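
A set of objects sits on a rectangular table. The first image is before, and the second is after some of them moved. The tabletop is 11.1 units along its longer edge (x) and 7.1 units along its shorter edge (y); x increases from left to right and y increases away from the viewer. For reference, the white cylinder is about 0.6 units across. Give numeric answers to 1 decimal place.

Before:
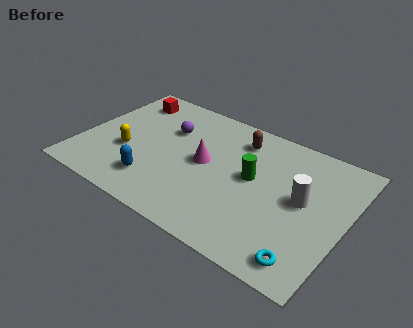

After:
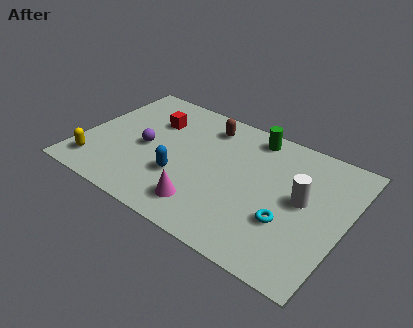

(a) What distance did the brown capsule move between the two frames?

1.4

The brown capsule was near (6.3, 5.7) before and (4.9, 5.8) after, so it travelled √(1.4² + 0.1²) ≈ 1.4 units.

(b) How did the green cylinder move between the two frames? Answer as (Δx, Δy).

(-0.4, 2.3)

The green cylinder was at about (7.2, 3.9) and moved to about (6.8, 6.2).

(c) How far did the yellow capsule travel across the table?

1.8

The yellow capsule moved from about (2.0, 2.7) to (0.9, 1.3), a distance of √(1.1² + 1.4²) ≈ 1.8.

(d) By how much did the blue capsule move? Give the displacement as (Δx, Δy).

(1.0, 0.8)

The blue capsule was at about (3.4, 1.6) and moved to about (4.4, 2.4).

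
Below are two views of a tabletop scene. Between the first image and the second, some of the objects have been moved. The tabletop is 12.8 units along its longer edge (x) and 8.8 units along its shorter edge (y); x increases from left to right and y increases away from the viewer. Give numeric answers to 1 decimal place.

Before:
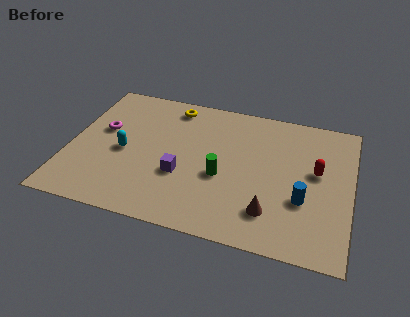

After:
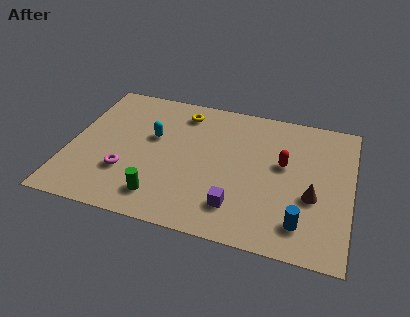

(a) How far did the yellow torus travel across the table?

0.6

The yellow torus was near (4.4, 7.6) before and (4.9, 7.3) after, so it travelled √(0.5² + 0.3²) ≈ 0.6 units.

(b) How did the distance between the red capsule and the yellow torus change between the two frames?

-2.0

The distance was about 7.3 in the first image and 5.3 in the second, so they moved 2.0 units closer together.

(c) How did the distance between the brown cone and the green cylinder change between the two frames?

+4.1

The distance was about 2.8 in the first image and 6.9 in the second, so they moved 4.1 units further apart.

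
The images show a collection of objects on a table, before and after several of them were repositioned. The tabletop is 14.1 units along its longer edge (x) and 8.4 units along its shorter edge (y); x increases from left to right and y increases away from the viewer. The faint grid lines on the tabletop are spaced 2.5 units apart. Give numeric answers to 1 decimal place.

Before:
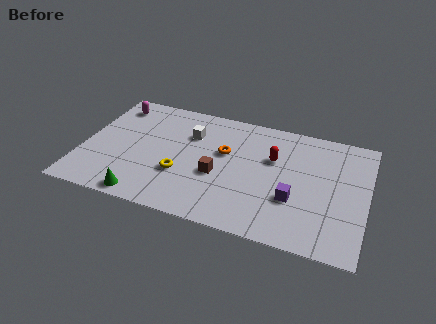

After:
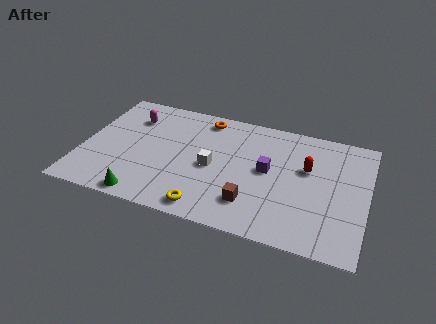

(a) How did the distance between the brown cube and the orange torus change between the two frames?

+4.3

Before: roughly 1.7 units apart; after: 6.0. That's 4.3 units further apart.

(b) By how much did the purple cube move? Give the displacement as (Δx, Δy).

(-1.4, 1.6)

From the two frames, the purple cube sits at roughly (10.6, 2.9) before and (9.2, 4.5) after.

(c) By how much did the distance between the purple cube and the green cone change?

-0.6

The distance was about 7.5 in the first image and 6.9 in the second, so they moved 0.6 units closer together.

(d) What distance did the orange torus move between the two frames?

2.5

The orange torus moved from about (7.0, 5.1) to (5.8, 7.3), a distance of √(1.2² + 2.2²) ≈ 2.5.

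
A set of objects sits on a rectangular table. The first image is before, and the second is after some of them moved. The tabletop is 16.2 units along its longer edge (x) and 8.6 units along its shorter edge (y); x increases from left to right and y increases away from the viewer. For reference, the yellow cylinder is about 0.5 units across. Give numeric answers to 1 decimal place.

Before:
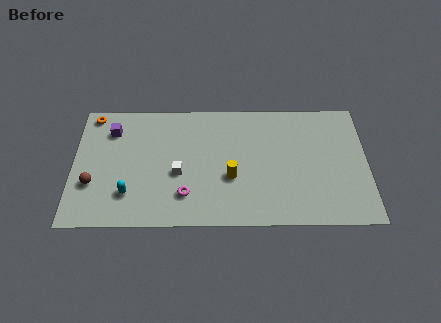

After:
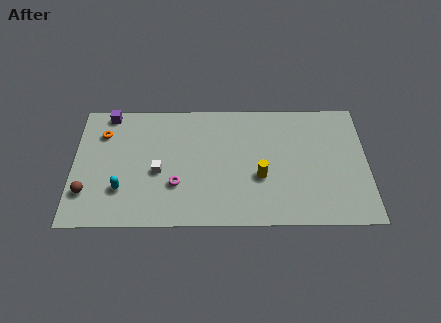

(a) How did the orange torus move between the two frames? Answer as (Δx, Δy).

(0.6, -1.3)

From the two frames, the orange torus sits at roughly (1.0, 7.7) before and (1.6, 6.4) after.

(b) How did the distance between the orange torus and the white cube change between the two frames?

-2.2

They were about 6.3 units apart before and 4.1 after — 2.2 units closer together.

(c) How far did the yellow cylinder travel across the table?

1.6

The yellow cylinder was near (8.7, 3.3) before and (10.3, 3.3) after, so it travelled √(1.6² + 0.0²) ≈ 1.6 units.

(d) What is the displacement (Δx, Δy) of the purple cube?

(-0.2, 1.2)

The purple cube was at about (2.1, 6.6) and moved to about (1.9, 7.8).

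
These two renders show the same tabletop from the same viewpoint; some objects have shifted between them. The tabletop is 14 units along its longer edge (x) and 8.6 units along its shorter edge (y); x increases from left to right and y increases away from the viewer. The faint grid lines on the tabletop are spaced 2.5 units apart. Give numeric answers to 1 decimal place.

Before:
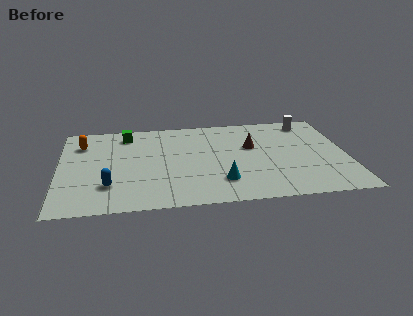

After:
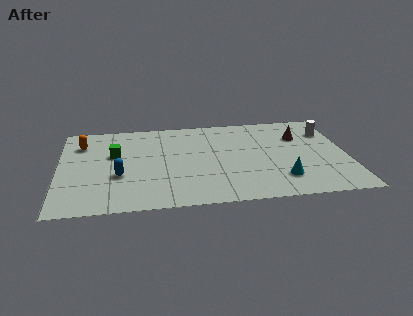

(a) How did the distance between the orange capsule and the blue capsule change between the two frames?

-0.6

Before: roughly 4.4 units apart; after: 3.8. That's 0.6 units closer together.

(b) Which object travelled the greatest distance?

the cyan cone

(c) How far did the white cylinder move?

1.4

The white cylinder was near (12.3, 7.4) before and (13.2, 6.3) after, so it travelled √(0.9² + 1.1²) ≈ 1.4 units.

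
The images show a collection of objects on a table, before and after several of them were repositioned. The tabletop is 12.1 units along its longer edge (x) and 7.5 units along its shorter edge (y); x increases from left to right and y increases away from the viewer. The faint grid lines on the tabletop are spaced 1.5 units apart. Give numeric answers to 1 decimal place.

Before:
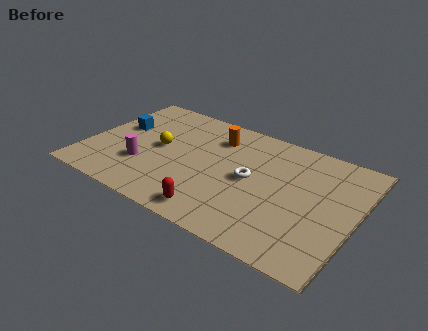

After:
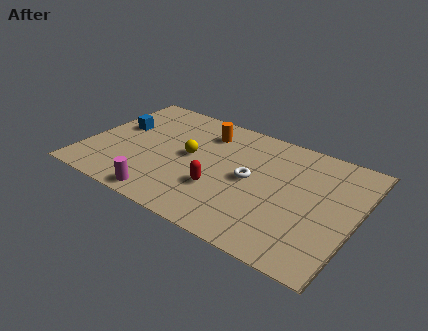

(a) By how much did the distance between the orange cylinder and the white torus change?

+0.4

Before: roughly 2.8 units apart; after: 3.2. That's 0.4 units further apart.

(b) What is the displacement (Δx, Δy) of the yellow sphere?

(1.4, 0.1)

The yellow sphere was at about (3.2, 3.9) and moved to about (4.6, 4.0).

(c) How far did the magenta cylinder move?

2.1

The magenta cylinder moved from about (2.7, 2.4) to (4.0, 0.8), a distance of √(1.3² + 1.6²) ≈ 2.1.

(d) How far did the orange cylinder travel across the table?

0.5

The orange cylinder was near (5.5, 5.8) before and (5.0, 5.9) after, so it travelled √(0.5² + 0.1²) ≈ 0.5 units.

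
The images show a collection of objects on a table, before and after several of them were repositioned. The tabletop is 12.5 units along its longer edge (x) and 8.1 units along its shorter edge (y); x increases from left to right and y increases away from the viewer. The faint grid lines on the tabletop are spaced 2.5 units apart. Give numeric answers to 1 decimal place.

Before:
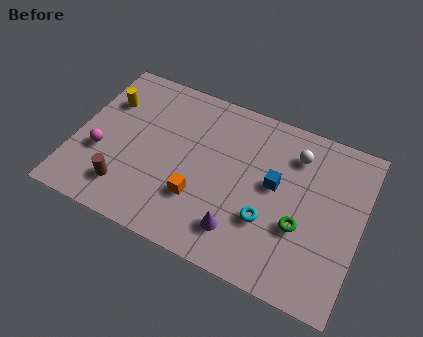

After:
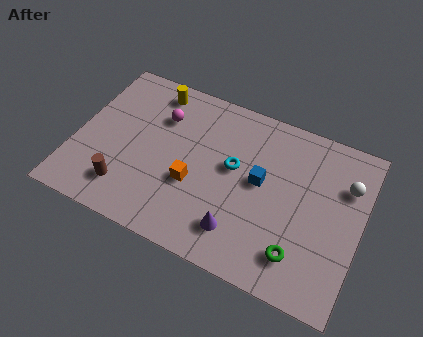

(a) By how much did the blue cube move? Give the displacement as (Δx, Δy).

(-0.6, -0.1)

From the two frames, the blue cube sits at roughly (8.7, 4.5) before and (8.1, 4.4) after.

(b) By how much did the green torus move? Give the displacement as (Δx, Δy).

(0.1, -1.3)

The green torus was at about (10.0, 3.0) and moved to about (10.1, 1.7).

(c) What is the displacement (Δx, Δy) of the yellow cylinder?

(1.9, 1.3)

The yellow cylinder started near (1.1, 5.7) and ended near (3.0, 7.0).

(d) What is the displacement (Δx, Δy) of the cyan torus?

(-1.7, 1.9)

The cyan torus was at about (8.6, 2.7) and moved to about (6.9, 4.6).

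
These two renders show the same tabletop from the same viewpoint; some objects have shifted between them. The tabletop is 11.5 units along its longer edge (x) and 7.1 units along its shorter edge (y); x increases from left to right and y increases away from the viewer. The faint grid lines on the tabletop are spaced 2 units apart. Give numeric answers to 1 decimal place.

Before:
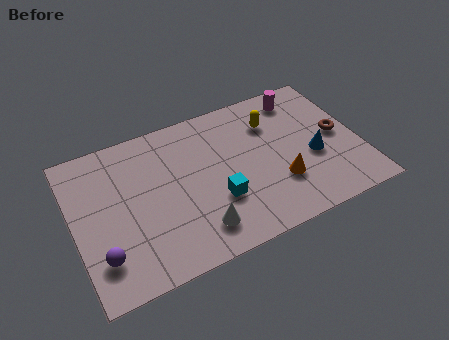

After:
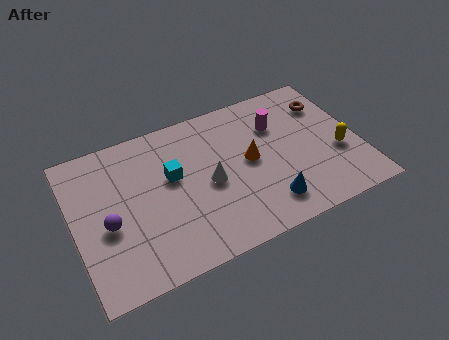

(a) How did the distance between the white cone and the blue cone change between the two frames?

-2.3

They were about 5.1 units apart before and 2.8 after — 2.3 units closer together.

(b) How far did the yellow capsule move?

3.5

From (8.2, 5.2) to (10.6, 2.7), the yellow capsule covered √(2.4² + 2.5²) ≈ 3.5 units.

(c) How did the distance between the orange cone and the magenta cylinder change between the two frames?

-2.2

The distance was about 4.0 in the first image and 1.8 in the second, so they moved 2.2 units closer together.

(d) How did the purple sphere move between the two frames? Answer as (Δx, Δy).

(0.4, 1.3)

The purple sphere was at about (0.9, 1.7) and moved to about (1.3, 3.0).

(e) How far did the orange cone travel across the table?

1.8

From (8.1, 2.2) to (7.1, 3.7), the orange cone covered √(1.0² + 1.5²) ≈ 1.8 units.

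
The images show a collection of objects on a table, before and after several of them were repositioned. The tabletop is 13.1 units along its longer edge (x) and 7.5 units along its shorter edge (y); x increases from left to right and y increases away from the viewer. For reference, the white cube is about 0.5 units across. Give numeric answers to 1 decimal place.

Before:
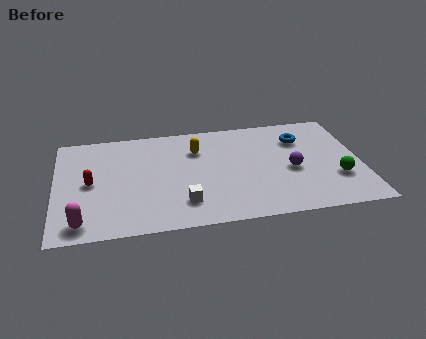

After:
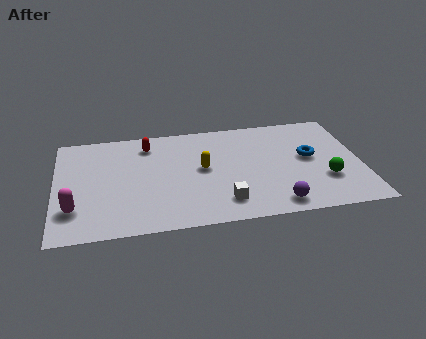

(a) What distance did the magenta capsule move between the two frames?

1.0

The magenta capsule moved from about (1.1, 1.0) to (0.8, 2.0), a distance of √(0.3² + 1.0²) ≈ 1.0.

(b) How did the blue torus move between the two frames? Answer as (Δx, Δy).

(0.3, -1.4)

From the two frames, the blue torus sits at roughly (10.6, 5.5) before and (10.9, 4.1) after.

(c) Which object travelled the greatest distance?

the red capsule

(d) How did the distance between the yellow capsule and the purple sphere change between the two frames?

-0.3

Before: roughly 4.5 units apart; after: 4.2. That's 0.3 units closer together.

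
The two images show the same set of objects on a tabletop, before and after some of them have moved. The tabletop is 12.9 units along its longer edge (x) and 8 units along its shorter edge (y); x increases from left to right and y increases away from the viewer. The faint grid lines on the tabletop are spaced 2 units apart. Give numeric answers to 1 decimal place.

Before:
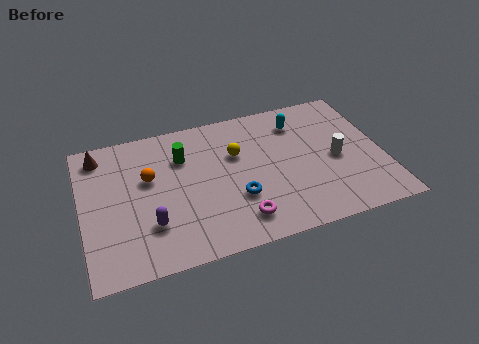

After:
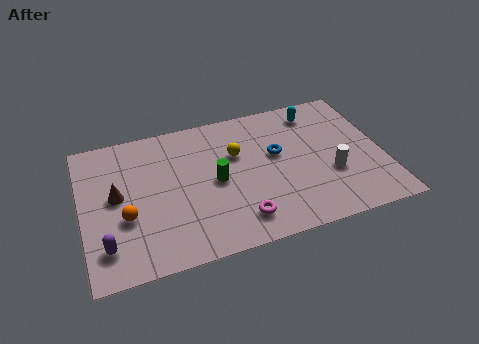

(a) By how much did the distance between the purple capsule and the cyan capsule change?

+2.8

Before: roughly 7.8 units apart; after: 10.6. That's 2.8 units further apart.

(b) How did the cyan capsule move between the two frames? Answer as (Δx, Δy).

(0.8, 0.4)

The cyan capsule was at about (9.5, 6.3) and moved to about (10.3, 6.7).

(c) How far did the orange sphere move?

2.2

The orange sphere was near (2.9, 4.9) before and (1.8, 3.0) after, so it travelled √(1.1² + 1.9²) ≈ 2.2 units.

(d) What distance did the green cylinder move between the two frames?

2.2

The green cylinder moved from about (4.4, 5.7) to (5.7, 3.9), a distance of √(1.3² + 1.8²) ≈ 2.2.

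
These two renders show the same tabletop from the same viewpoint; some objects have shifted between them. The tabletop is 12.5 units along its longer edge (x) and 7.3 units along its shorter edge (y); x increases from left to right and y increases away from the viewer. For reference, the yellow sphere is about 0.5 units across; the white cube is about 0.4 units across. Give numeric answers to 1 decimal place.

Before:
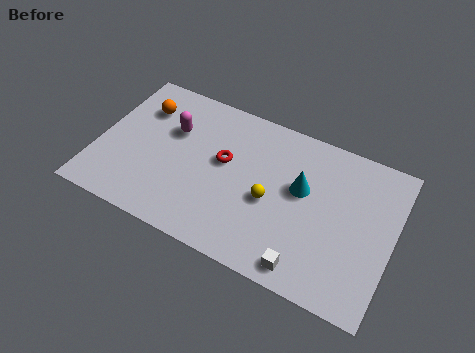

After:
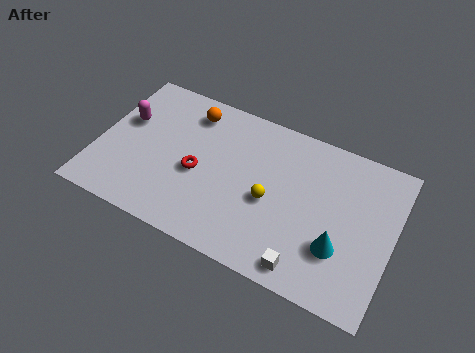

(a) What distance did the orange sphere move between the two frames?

2.1

From (1.6, 5.4) to (3.6, 6.0), the orange sphere covered √(2.0² + 0.6²) ≈ 2.1 units.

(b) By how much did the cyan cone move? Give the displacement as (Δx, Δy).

(1.8, -2.0)

From the two frames, the cyan cone sits at roughly (8.6, 4.3) before and (10.4, 2.3) after.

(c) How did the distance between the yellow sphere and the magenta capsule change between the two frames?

+1.8

Before: roughly 4.7 units apart; after: 6.5. That's 1.8 units further apart.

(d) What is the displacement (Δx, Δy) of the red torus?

(-1.0, -1.0)

The red torus was at about (5.3, 4.2) and moved to about (4.3, 3.2).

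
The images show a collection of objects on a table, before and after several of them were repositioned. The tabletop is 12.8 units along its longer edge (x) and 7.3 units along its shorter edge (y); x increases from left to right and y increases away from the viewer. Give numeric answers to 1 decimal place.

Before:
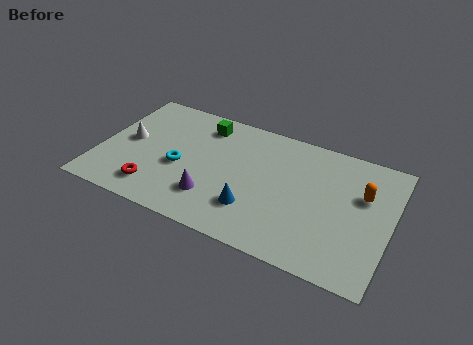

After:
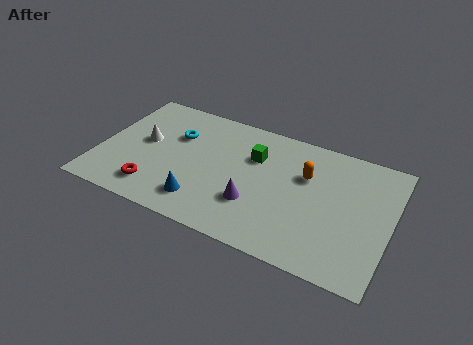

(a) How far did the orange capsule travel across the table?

2.5

The orange capsule moved from about (11.5, 4.7) to (9.0, 4.8), a distance of √(2.5² + 0.1²) ≈ 2.5.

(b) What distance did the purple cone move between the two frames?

1.8

From (5.2, 1.9) to (7.0, 2.3), the purple cone covered √(1.8² + 0.4²) ≈ 1.8 units.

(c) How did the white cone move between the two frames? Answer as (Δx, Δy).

(0.7, 0.2)

The white cone was at about (1.2, 3.8) and moved to about (1.9, 4.0).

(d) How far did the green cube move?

2.6

The green cube was near (4.3, 6.0) before and (6.7, 5.0) after, so it travelled √(2.4² + 1.0²) ≈ 2.6 units.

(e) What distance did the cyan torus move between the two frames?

1.8

The cyan torus moved from about (3.6, 3.1) to (3.2, 4.9), a distance of √(0.4² + 1.8²) ≈ 1.8.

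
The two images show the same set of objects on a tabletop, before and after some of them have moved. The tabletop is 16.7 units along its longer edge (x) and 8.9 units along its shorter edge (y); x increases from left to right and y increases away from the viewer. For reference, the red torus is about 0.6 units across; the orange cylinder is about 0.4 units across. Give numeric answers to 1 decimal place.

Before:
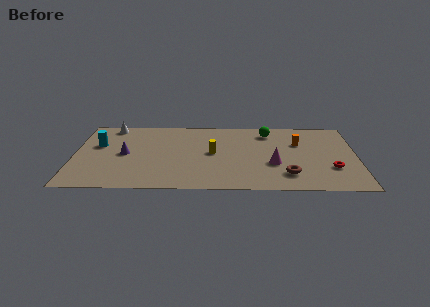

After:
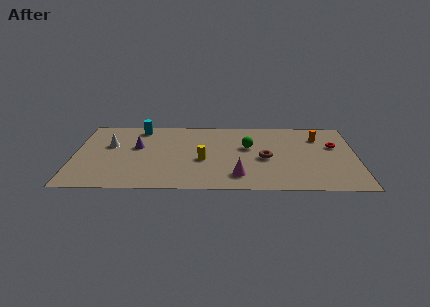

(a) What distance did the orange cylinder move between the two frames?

1.4

The orange cylinder moved from about (13.3, 5.9) to (14.5, 6.7), a distance of √(1.2² + 0.8²) ≈ 1.4.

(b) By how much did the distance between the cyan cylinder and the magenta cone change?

-2.3

Before: roughly 10.6 units apart; after: 8.3. That's 2.3 units closer together.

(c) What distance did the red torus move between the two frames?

2.8

From (15.2, 2.8) to (15.4, 5.6), the red torus covered √(0.2² + 2.8²) ≈ 2.8 units.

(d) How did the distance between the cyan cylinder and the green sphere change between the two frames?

-3.4

They were about 10.3 units apart before and 6.9 after — 3.4 units closer together.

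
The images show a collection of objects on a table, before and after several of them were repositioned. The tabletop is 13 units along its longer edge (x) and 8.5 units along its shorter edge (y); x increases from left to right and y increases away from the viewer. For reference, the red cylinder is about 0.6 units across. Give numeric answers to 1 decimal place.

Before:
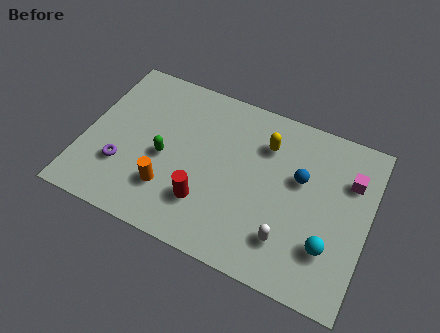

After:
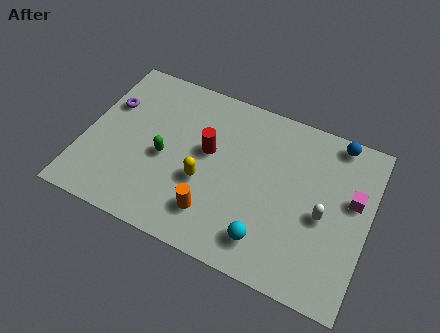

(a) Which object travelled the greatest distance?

the yellow capsule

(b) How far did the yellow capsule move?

3.9

The yellow capsule was near (8.1, 6.3) before and (5.6, 3.3) after, so it travelled √(2.5² + 3.0²) ≈ 3.9 units.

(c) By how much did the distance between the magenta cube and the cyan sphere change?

+1.3

Before: roughly 3.6 units apart; after: 4.9. That's 1.3 units further apart.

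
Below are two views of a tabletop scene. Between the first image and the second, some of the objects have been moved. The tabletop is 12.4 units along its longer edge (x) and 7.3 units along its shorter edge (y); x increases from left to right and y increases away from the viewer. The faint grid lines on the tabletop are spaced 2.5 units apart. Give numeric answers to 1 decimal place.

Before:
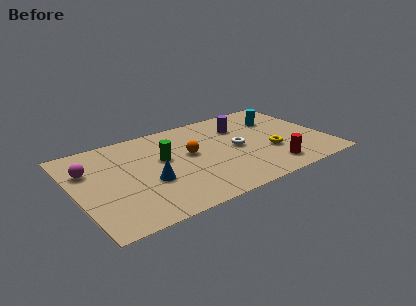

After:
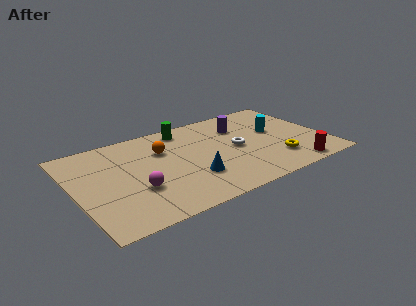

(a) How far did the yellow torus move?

0.8

The yellow torus moved from about (9.5, 2.6) to (9.7, 1.8), a distance of √(0.2² + 0.8²) ≈ 0.8.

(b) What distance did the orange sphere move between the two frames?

1.5

The orange sphere moved from about (5.7, 4.1) to (4.5, 5.0), a distance of √(1.2² + 0.9²) ≈ 1.5.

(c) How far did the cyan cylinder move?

1.0

The cyan cylinder moved from about (10.4, 5.2) to (10.1, 4.2), a distance of √(0.3² + 1.0²) ≈ 1.0.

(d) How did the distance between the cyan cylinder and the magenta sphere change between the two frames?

-2.1

Before: roughly 9.6 units apart; after: 7.5. That's 2.1 units closer together.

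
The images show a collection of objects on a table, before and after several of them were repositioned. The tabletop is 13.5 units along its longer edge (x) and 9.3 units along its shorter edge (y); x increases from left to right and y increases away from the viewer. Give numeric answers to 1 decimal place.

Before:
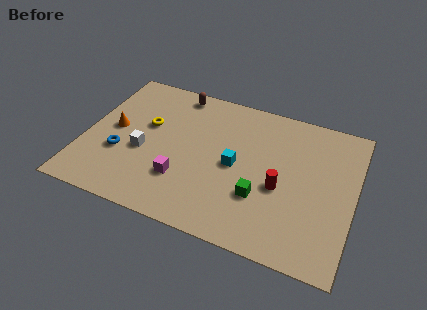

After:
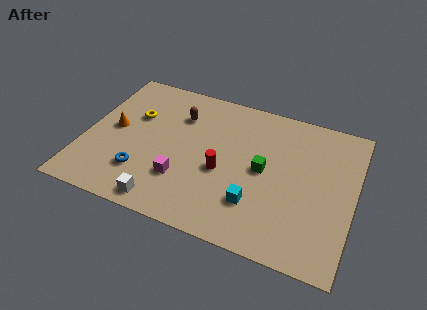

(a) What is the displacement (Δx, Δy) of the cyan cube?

(1.2, -2.0)

The cyan cube started near (7.6, 4.5) and ended near (8.8, 2.5).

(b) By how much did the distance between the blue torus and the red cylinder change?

-3.8

They were about 8.0 units apart before and 4.2 after — 3.8 units closer together.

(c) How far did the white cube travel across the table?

3.1

The white cube moved from about (3.0, 3.8) to (4.4, 1.0), a distance of √(1.4² + 2.8²) ≈ 3.1.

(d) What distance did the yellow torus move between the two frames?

0.8

The yellow torus was near (3.0, 5.6) before and (2.3, 6.0) after, so it travelled √(0.7² + 0.4²) ≈ 0.8 units.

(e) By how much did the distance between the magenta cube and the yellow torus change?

+0.7

The distance was about 3.6 in the first image and 4.3 in the second, so they moved 0.7 units further apart.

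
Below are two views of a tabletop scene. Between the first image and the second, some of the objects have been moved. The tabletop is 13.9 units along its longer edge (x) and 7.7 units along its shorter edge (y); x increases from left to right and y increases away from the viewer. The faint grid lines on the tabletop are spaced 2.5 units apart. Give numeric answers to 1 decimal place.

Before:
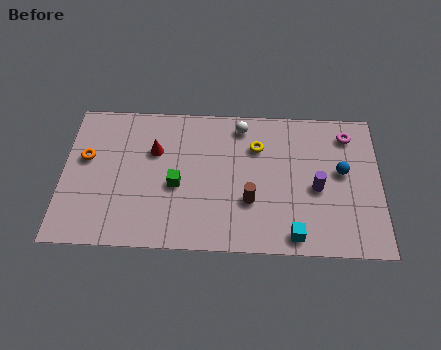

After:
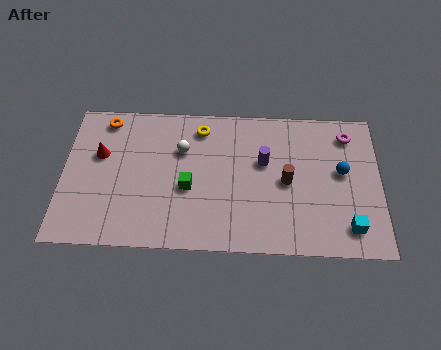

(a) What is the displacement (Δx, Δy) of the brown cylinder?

(1.6, 1.1)

The brown cylinder was at about (8.2, 2.6) and moved to about (9.8, 3.7).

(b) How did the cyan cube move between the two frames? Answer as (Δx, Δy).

(2.4, 0.5)

From the two frames, the cyan cube sits at roughly (10.1, 0.9) before and (12.5, 1.4) after.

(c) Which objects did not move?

the blue sphere and the magenta torus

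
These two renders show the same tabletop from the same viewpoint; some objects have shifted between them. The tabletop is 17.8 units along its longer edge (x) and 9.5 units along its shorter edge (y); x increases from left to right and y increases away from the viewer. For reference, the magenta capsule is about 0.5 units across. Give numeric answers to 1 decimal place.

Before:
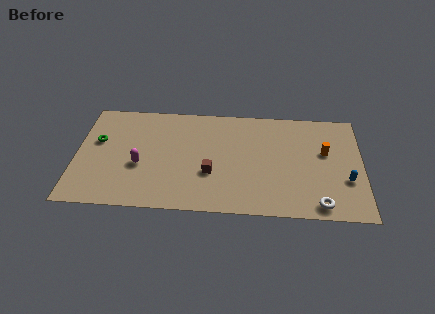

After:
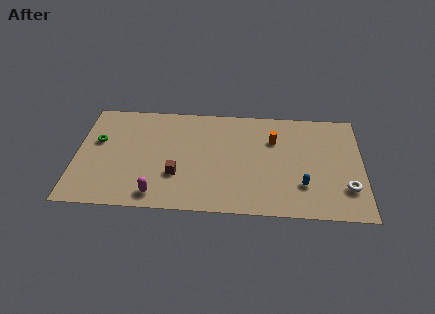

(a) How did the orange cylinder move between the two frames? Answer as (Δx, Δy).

(-3.2, 0.9)

The orange cylinder was at about (15.5, 5.7) and moved to about (12.3, 6.6).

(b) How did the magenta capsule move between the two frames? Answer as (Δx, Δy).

(1.1, -2.5)

The magenta capsule started near (4.0, 3.8) and ended near (5.1, 1.3).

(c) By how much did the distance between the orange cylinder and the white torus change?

+1.4

The distance was about 4.6 in the first image and 6.0 in the second, so they moved 1.4 units further apart.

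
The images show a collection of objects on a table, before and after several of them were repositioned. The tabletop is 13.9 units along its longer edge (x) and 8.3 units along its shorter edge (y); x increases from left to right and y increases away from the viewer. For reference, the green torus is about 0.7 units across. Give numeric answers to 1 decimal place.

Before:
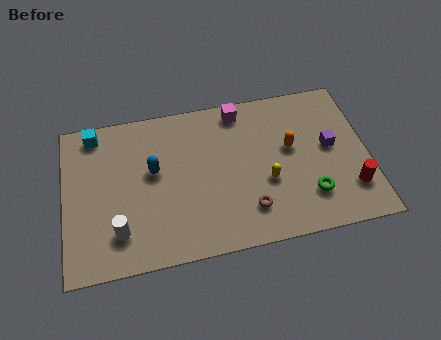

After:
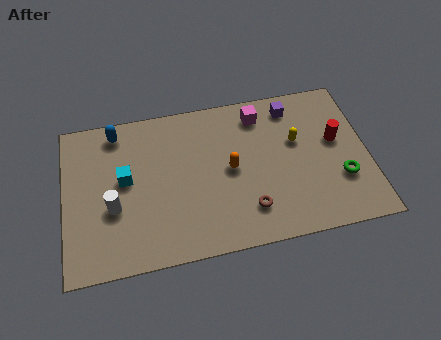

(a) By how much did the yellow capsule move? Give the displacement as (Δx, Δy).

(1.5, 1.9)

The yellow capsule was at about (9.2, 3.2) and moved to about (10.7, 5.1).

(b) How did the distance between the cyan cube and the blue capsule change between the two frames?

-1.0

They were about 3.6 units apart before and 2.6 after — 1.0 units closer together.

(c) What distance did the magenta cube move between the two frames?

1.0

From (8.2, 7.3) to (9.1, 6.9), the magenta cube covered √(0.9² + 0.4²) ≈ 1.0 units.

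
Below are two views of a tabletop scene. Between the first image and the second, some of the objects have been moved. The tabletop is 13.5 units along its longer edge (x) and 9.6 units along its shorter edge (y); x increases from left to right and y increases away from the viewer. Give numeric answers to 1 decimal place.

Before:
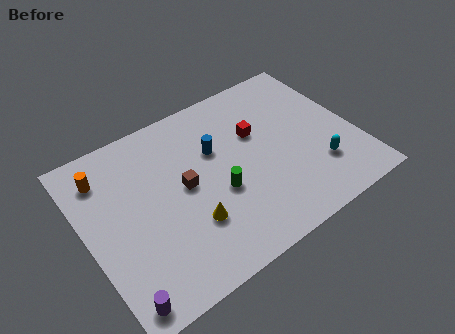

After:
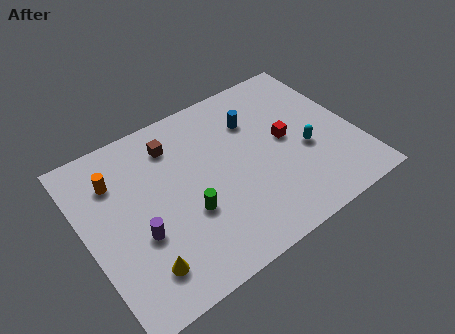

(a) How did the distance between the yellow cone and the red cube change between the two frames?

+3.4

Before: roughly 5.1 units apart; after: 8.5. That's 3.4 units further apart.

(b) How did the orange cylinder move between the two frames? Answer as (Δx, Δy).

(0.5, -0.5)

From the two frames, the orange cylinder sits at roughly (1.3, 7.6) before and (1.8, 7.1) after.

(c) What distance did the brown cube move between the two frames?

2.6

From (4.9, 5.0) to (4.8, 7.6), the brown cube covered √(0.1² + 2.6²) ≈ 2.6 units.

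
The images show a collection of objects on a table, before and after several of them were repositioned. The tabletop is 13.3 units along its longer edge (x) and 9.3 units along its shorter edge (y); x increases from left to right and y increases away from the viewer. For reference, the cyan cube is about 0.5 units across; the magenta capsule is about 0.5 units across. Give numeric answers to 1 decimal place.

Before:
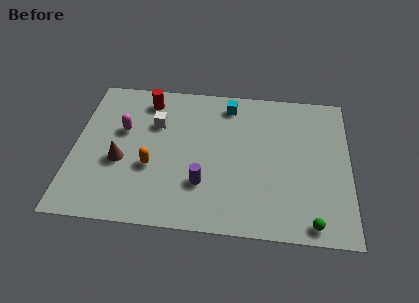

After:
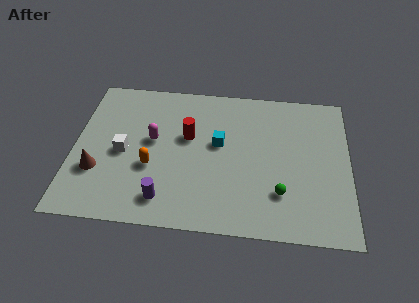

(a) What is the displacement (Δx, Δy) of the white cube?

(-1.5, -2.0)

From the two frames, the white cube sits at roughly (3.9, 6.3) before and (2.4, 4.3) after.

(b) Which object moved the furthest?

the red cylinder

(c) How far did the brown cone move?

1.3

From (2.3, 3.7) to (1.2, 3.0), the brown cone covered √(1.1² + 0.7²) ≈ 1.3 units.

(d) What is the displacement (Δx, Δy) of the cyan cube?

(-0.4, -2.6)

From the two frames, the cyan cube sits at roughly (7.4, 7.9) before and (7.0, 5.3) after.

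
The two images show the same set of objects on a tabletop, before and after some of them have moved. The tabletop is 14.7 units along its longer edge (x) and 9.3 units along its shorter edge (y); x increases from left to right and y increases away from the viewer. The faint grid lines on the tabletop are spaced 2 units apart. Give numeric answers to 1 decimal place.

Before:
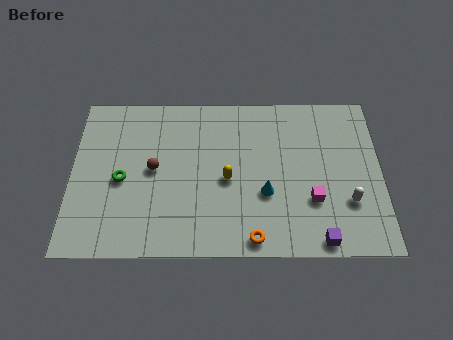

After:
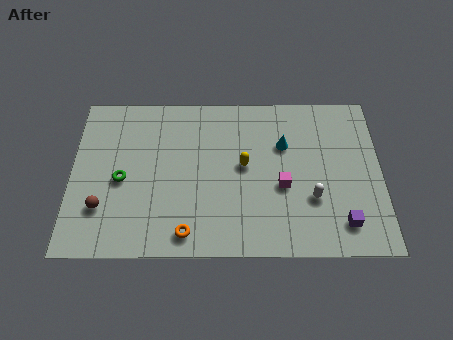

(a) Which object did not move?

the green torus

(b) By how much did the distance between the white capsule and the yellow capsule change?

-2.1

They were about 5.8 units apart before and 3.7 after — 2.1 units closer together.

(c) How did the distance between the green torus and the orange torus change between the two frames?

-2.7

Before: roughly 7.0 units apart; after: 4.3. That's 2.7 units closer together.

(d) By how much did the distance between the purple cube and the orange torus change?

+4.2

The distance was about 3.1 in the first image and 7.3 in the second, so they moved 4.2 units further apart.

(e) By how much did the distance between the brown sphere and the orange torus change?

-1.9

The distance was about 6.1 in the first image and 4.2 in the second, so they moved 1.9 units closer together.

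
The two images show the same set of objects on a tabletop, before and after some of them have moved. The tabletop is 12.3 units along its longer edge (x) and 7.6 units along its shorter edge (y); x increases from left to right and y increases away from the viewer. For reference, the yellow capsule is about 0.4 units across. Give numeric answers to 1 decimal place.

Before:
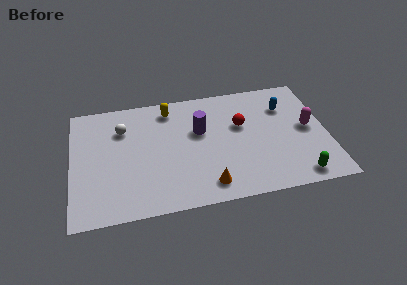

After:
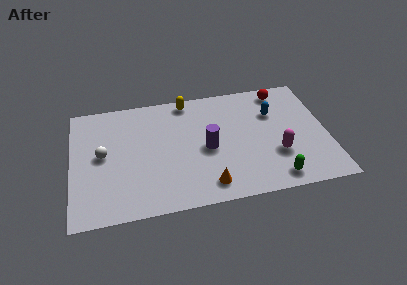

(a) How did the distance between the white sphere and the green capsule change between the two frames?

-0.8

Before: roughly 9.4 units apart; after: 8.6. That's 0.8 units closer together.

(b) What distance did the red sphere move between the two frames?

2.8

From (8.2, 4.7) to (10.3, 6.6), the red sphere covered √(2.1² + 1.9²) ≈ 2.8 units.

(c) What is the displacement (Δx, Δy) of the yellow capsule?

(0.9, 0.4)

From the two frames, the yellow capsule sits at roughly (4.8, 6.4) before and (5.7, 6.8) after.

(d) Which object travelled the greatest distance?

the red sphere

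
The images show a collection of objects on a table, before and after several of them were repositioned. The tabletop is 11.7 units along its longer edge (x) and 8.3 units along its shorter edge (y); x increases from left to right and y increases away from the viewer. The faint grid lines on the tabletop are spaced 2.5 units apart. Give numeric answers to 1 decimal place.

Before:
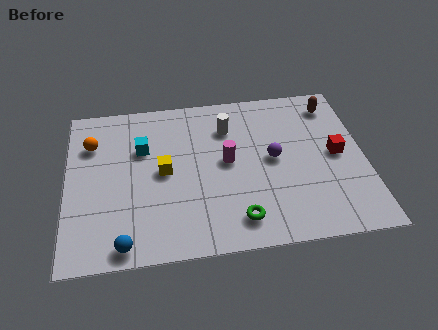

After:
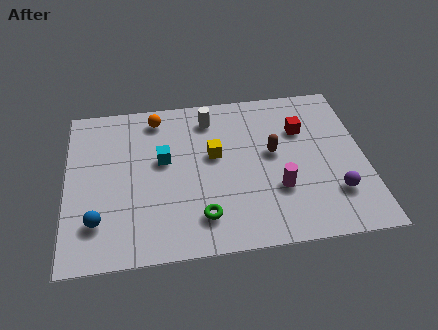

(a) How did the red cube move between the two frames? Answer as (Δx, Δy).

(-1.3, 1.5)

The red cube was at about (10.6, 4.2) and moved to about (9.3, 5.7).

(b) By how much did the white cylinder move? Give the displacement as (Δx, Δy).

(-0.7, 0.6)

The white cylinder was at about (6.4, 6.2) and moved to about (5.7, 6.8).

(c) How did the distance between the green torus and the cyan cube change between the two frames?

-2.1

They were about 5.5 units apart before and 3.4 after — 2.1 units closer together.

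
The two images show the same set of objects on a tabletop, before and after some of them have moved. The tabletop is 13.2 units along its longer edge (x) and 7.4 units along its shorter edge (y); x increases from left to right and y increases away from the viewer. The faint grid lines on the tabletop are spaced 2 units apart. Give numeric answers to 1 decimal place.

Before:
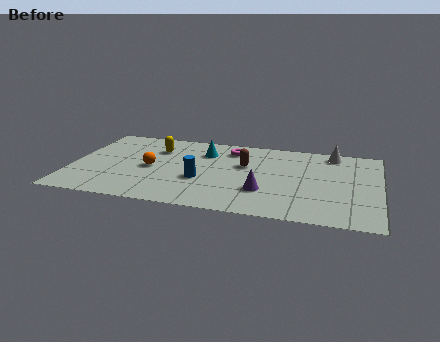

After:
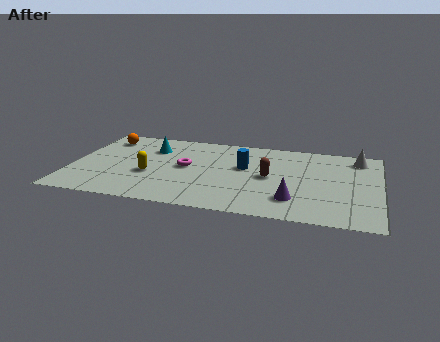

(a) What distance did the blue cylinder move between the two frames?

2.4

From (5.6, 2.8) to (7.4, 4.4), the blue cylinder covered √(1.8² + 1.6²) ≈ 2.4 units.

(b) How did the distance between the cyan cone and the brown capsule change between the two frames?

+3.5

They were about 2.0 units apart before and 5.5 after — 3.5 units further apart.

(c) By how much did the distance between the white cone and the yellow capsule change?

+1.7

Before: roughly 7.7 units apart; after: 9.4. That's 1.7 units further apart.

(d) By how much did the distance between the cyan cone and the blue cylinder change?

+1.5

The distance was about 2.7 in the first image and 4.2 in the second, so they moved 1.5 units further apart.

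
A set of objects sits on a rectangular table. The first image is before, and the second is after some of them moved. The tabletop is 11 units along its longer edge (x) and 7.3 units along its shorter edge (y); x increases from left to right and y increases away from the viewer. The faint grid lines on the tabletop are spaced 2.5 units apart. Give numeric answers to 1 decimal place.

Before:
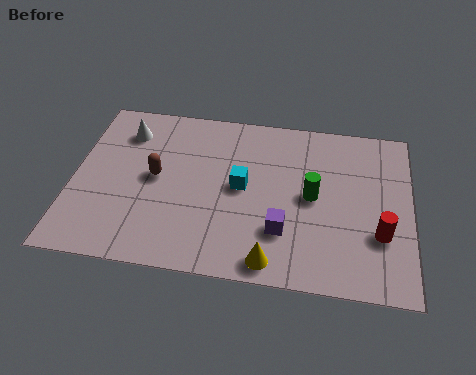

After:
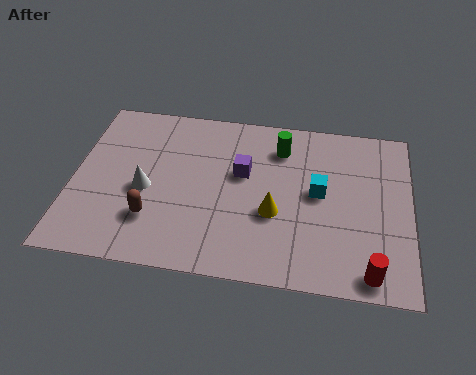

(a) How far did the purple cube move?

2.7

From (6.9, 2.1) to (5.5, 4.4), the purple cube covered √(1.4² + 2.3²) ≈ 2.7 units.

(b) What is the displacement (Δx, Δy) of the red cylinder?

(-0.3, -1.6)

The red cylinder was at about (10.0, 2.4) and moved to about (9.7, 0.8).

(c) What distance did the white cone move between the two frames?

2.6

From (1.6, 5.7) to (2.4, 3.2), the white cone covered √(0.8² + 2.5²) ≈ 2.6 units.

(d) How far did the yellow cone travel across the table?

2.0

From (6.6, 0.8) to (6.6, 2.8), the yellow cone covered √(0.0² + 2.0²) ≈ 2.0 units.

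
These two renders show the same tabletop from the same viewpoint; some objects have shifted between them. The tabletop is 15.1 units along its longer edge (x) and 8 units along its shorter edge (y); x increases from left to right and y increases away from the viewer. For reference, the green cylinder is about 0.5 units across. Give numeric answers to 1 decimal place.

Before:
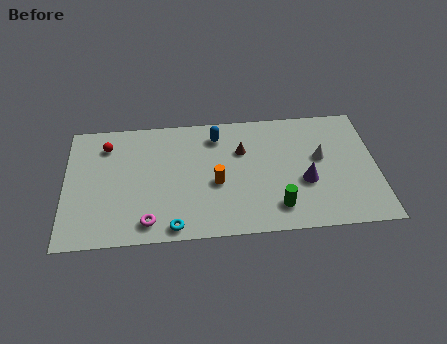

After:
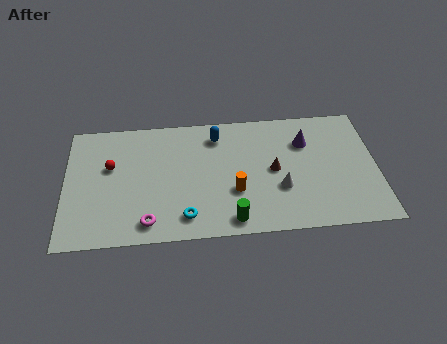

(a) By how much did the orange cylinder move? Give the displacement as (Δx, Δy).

(0.9, -0.6)

The orange cylinder started near (7.3, 3.4) and ended near (8.2, 2.8).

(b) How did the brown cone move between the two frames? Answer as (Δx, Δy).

(1.5, -1.4)

From the two frames, the brown cone sits at roughly (8.6, 5.4) before and (10.1, 4.0) after.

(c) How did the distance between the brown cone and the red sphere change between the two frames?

+1.3

Before: roughly 6.7 units apart; after: 8.0. That's 1.3 units further apart.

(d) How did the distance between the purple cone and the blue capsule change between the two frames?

-1.0

Before: roughly 5.4 units apart; after: 4.4. That's 1.0 units closer together.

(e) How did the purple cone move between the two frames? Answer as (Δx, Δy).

(0.1, 2.6)

The purple cone started near (11.6, 3.1) and ended near (11.7, 5.7).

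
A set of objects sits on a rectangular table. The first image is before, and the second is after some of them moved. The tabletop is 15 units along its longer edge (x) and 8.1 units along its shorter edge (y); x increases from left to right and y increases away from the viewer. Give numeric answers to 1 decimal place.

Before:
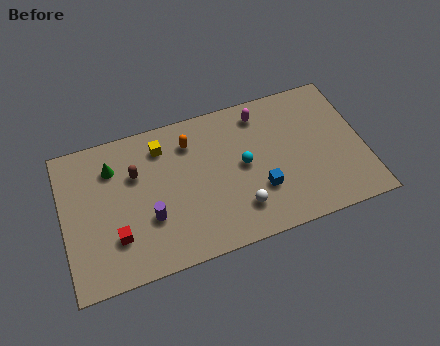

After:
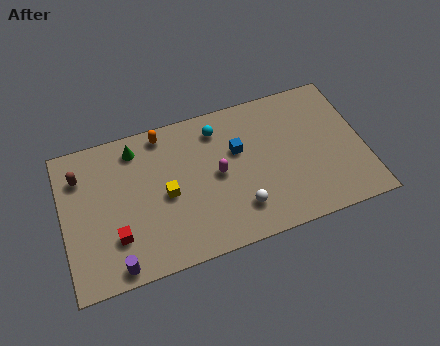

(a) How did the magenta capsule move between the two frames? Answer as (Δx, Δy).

(-2.4, -2.7)

The magenta capsule was at about (10.1, 6.8) and moved to about (7.7, 4.1).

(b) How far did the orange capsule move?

1.6

The orange capsule moved from about (6.5, 6.3) to (5.2, 7.2), a distance of √(1.3² + 0.9²) ≈ 1.6.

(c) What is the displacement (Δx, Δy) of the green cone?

(1.2, 0.7)

The green cone started near (2.6, 6.1) and ended near (3.8, 6.8).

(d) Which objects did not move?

the red cube and the white sphere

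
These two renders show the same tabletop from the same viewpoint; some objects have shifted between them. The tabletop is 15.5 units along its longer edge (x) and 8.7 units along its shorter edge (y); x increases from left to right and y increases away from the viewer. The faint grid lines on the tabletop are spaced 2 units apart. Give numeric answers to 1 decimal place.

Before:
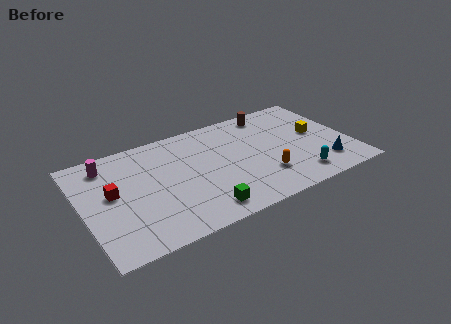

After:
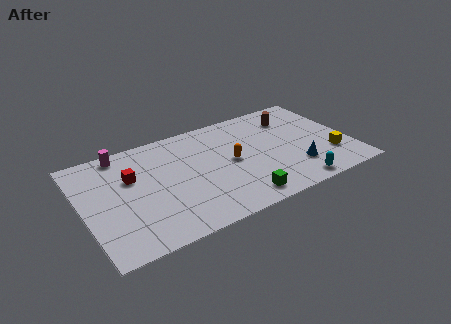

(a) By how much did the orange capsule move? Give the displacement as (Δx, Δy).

(-1.6, 2.0)

From the two frames, the orange capsule sits at roughly (10.2, 2.4) before and (8.6, 4.4) after.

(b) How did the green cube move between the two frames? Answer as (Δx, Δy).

(2.2, -0.1)

The green cube started near (6.4, 1.3) and ended near (8.6, 1.2).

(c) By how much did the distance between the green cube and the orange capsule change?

-0.8

Before: roughly 4.0 units apart; after: 3.2. That's 0.8 units closer together.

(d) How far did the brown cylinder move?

1.5

The brown cylinder was near (11.4, 7.6) before and (12.6, 6.7) after, so it travelled √(1.2² + 0.9²) ≈ 1.5 units.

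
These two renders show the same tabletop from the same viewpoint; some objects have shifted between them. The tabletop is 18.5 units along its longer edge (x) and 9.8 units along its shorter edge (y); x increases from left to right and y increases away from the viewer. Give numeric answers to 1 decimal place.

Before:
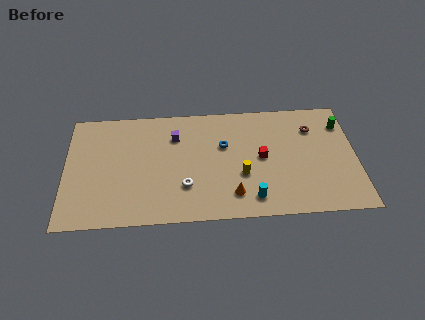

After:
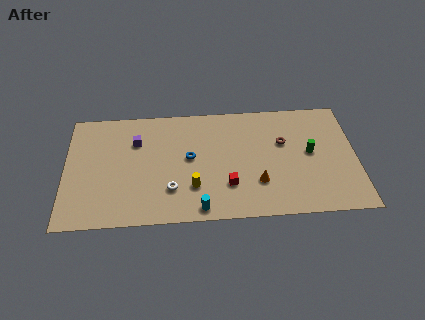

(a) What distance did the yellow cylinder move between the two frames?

3.2

The yellow cylinder moved from about (11.2, 3.6) to (8.1, 2.8), a distance of √(3.1² + 0.8²) ≈ 3.2.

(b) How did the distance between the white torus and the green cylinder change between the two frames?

-1.9

Before: roughly 11.1 units apart; after: 9.2. That's 1.9 units closer together.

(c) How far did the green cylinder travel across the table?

3.1

The green cylinder was near (17.7, 7.5) before and (15.6, 5.2) after, so it travelled √(2.1² + 2.3²) ≈ 3.1 units.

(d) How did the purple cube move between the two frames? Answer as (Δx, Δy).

(-2.5, -0.3)

From the two frames, the purple cube sits at roughly (7.0, 7.2) before and (4.5, 6.9) after.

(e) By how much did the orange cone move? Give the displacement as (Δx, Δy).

(1.6, 0.9)

The orange cone was at about (10.6, 2.0) and moved to about (12.2, 2.9).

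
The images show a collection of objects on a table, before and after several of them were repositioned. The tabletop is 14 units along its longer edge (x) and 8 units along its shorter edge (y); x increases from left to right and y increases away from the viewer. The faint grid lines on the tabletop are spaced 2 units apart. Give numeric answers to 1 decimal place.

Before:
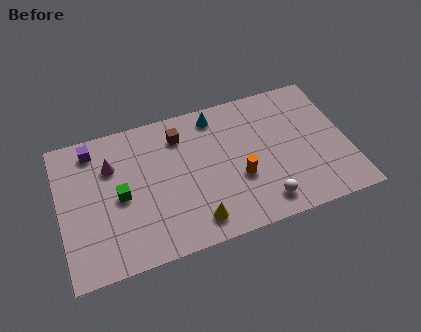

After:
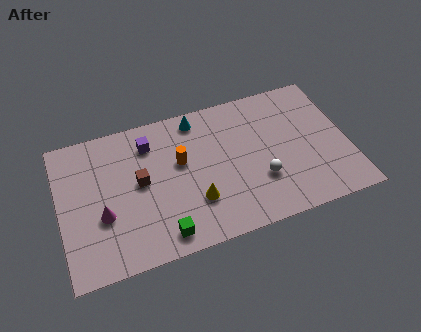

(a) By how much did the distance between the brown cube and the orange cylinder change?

-2.1

Before: roughly 4.2 units apart; after: 2.1. That's 2.1 units closer together.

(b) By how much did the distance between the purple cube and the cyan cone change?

-3.5

Before: roughly 6.0 units apart; after: 2.5. That's 3.5 units closer together.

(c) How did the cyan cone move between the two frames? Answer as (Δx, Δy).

(-0.9, 0.1)

The cyan cone started near (7.8, 6.9) and ended near (6.9, 7.0).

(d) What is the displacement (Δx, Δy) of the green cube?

(1.8, -2.7)

The green cube was at about (2.9, 3.8) and moved to about (4.7, 1.1).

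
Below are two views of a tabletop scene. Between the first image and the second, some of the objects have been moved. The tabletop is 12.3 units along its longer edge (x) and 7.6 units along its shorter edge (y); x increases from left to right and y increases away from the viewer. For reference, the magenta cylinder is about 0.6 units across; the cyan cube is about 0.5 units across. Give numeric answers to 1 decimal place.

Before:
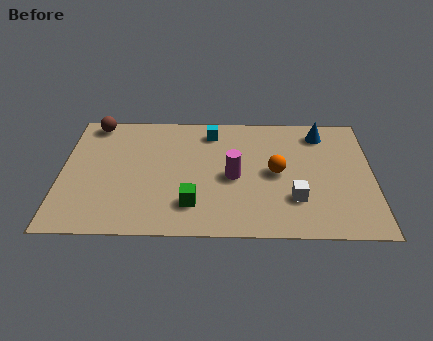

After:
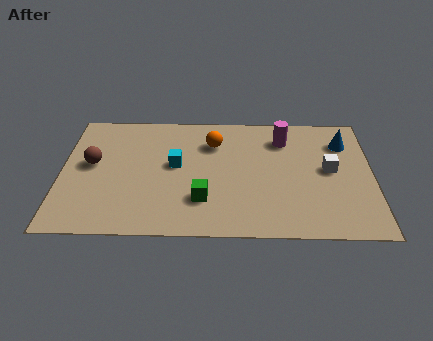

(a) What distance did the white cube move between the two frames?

2.3

The white cube moved from about (9.2, 2.2) to (10.6, 4.0), a distance of √(1.4² + 1.8²) ≈ 2.3.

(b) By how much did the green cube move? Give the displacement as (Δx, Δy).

(0.4, 0.3)

The green cube was at about (5.2, 1.8) and moved to about (5.6, 2.1).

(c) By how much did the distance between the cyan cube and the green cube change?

-2.2

The distance was about 4.6 in the first image and 2.4 in the second, so they moved 2.2 units closer together.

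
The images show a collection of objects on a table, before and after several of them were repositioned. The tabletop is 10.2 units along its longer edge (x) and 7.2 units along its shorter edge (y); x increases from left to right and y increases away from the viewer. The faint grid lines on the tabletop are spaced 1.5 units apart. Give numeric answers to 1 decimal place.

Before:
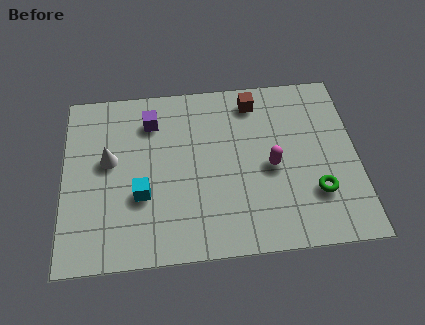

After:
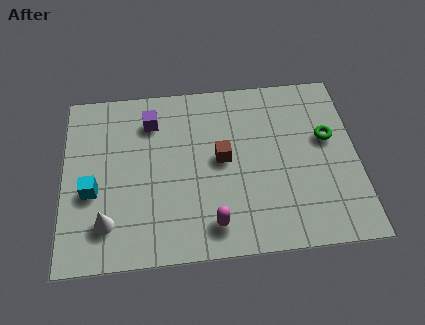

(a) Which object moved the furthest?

the magenta capsule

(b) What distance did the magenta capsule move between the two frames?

3.0

From (7.2, 3.3) to (5.1, 1.2), the magenta capsule covered √(2.1² + 2.1²) ≈ 3.0 units.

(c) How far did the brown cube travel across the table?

2.6

From (6.7, 6.1) to (5.5, 3.8), the brown cube covered √(1.2² + 2.3²) ≈ 2.6 units.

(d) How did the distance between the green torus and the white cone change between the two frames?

+0.8

The distance was about 7.4 in the first image and 8.2 in the second, so they moved 0.8 units further apart.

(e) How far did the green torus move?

2.3

The green torus was near (8.7, 2.1) before and (9.2, 4.3) after, so it travelled √(0.5² + 2.2²) ≈ 2.3 units.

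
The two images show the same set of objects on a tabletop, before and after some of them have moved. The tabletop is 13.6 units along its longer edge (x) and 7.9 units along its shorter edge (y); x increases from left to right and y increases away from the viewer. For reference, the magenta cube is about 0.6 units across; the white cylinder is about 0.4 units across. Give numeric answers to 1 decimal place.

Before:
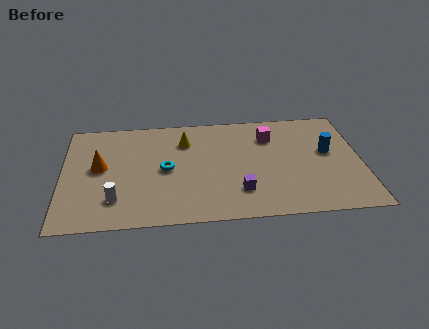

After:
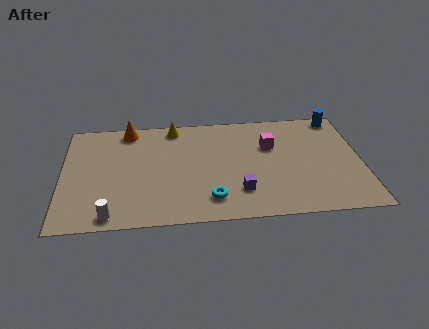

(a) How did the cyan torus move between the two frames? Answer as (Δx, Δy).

(2.0, -2.3)

The cyan torus started near (4.7, 3.9) and ended near (6.7, 1.6).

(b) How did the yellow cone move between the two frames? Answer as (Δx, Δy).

(-0.5, 1.1)

The yellow cone was at about (5.6, 5.9) and moved to about (5.1, 7.0).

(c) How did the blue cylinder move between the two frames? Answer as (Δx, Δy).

(0.6, 2.6)

From the two frames, the blue cylinder sits at roughly (12.1, 4.5) before and (12.7, 7.1) after.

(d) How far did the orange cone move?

3.0

The orange cone moved from about (1.7, 4.3) to (3.0, 7.0), a distance of √(1.3² + 2.7²) ≈ 3.0.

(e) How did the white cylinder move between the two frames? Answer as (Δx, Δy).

(-0.2, -1.1)

The white cylinder started near (2.4, 1.9) and ended near (2.2, 0.8).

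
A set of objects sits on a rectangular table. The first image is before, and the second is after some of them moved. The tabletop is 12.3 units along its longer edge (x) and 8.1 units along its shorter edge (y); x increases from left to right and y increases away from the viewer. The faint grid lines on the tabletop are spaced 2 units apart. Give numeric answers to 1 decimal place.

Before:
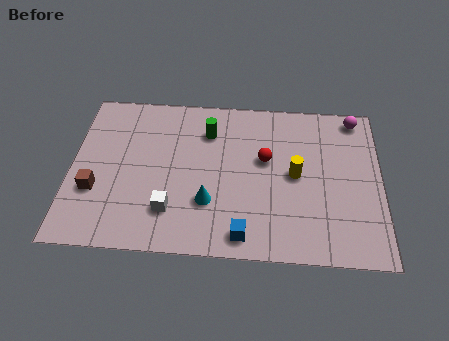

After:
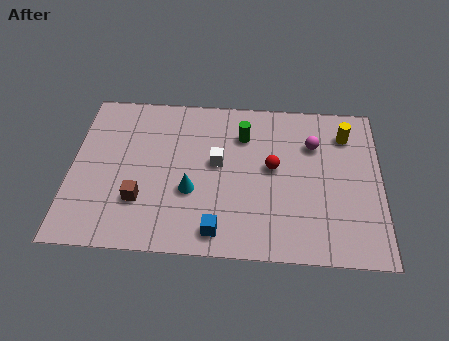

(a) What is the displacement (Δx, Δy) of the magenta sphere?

(-1.7, -1.5)

The magenta sphere started near (11.3, 7.2) and ended near (9.6, 5.7).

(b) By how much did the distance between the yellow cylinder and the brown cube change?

+1.0

Before: roughly 8.0 units apart; after: 9.0. That's 1.0 units further apart.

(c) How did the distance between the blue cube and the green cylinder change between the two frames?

-0.3

Before: roughly 5.3 units apart; after: 5.0. That's 0.3 units closer together.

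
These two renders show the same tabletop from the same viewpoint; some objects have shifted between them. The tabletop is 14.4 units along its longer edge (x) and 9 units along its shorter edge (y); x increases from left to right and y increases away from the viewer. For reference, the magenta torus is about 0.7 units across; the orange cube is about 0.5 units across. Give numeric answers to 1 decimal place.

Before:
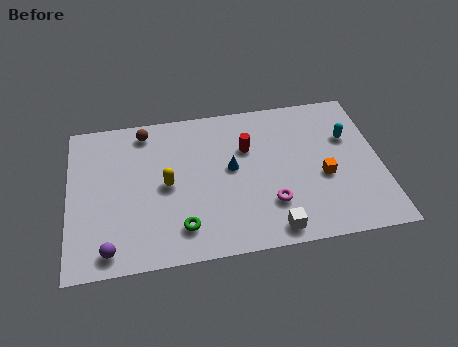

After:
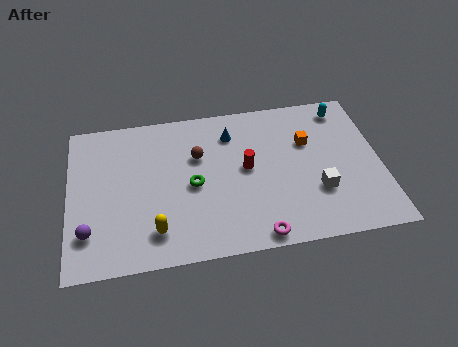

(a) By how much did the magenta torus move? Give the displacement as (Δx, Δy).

(-0.7, -1.7)

The magenta torus started near (9.2, 2.5) and ended near (8.5, 0.8).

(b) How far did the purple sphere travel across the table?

1.4

The purple sphere moved from about (1.8, 1.1) to (0.9, 2.2), a distance of √(0.9² + 1.1²) ≈ 1.4.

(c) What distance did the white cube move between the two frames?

2.9

From (9.2, 1.0) to (11.4, 2.9), the white cube covered √(2.2² + 1.9²) ≈ 2.9 units.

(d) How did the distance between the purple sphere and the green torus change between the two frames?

+1.8

The distance was about 3.4 in the first image and 5.2 in the second, so they moved 1.8 units further apart.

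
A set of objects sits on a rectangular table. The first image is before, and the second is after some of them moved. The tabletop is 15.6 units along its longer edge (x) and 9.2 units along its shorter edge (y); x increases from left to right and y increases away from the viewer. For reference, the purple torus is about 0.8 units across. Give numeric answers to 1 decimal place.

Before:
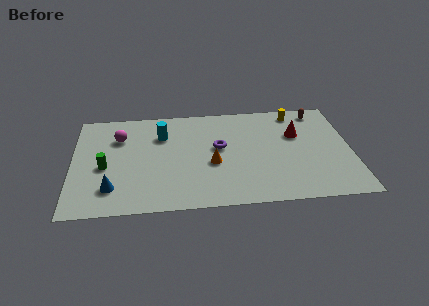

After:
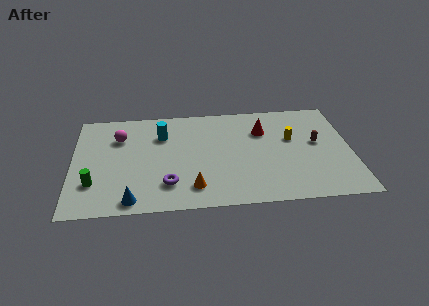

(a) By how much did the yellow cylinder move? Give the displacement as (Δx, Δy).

(-0.3, -2.4)

The yellow cylinder was at about (12.6, 8.0) and moved to about (12.3, 5.6).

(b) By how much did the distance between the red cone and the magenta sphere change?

-1.9

They were about 10.0 units apart before and 8.1 after — 1.9 units closer together.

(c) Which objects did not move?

the magenta sphere and the cyan cylinder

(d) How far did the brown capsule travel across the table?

2.9

The brown capsule was near (13.9, 8.0) before and (13.7, 5.1) after, so it travelled √(0.2² + 2.9²) ≈ 2.9 units.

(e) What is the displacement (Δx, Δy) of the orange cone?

(-1.1, -2.0)

The orange cone started near (7.8, 3.8) and ended near (6.7, 1.8).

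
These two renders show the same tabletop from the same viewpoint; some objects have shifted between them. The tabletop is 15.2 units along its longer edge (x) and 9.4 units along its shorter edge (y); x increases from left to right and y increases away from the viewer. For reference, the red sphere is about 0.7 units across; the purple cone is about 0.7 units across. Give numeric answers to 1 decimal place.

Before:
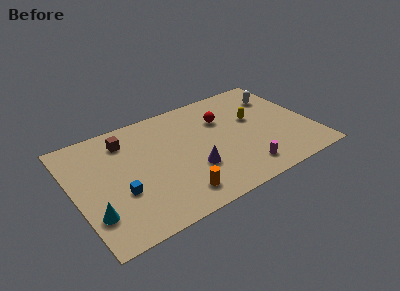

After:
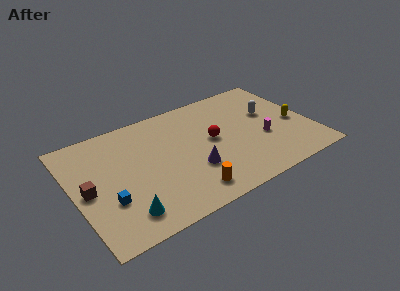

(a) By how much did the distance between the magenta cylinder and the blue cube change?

+2.3

They were about 7.8 units apart before and 10.1 after — 2.3 units further apart.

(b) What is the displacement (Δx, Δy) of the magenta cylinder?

(1.7, 2.0)

From the two frames, the magenta cylinder sits at roughly (10.3, 1.6) before and (12.0, 3.6) after.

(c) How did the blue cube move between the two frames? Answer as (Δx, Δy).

(-0.8, -0.3)

The blue cube started near (2.7, 3.4) and ended near (1.9, 3.1).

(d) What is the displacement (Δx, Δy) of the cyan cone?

(1.8, -0.8)

From the two frames, the cyan cone sits at roughly (0.9, 2.5) before and (2.7, 1.7) after.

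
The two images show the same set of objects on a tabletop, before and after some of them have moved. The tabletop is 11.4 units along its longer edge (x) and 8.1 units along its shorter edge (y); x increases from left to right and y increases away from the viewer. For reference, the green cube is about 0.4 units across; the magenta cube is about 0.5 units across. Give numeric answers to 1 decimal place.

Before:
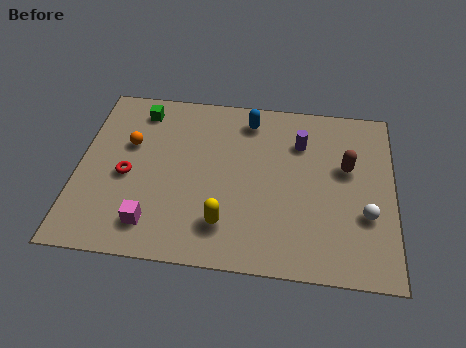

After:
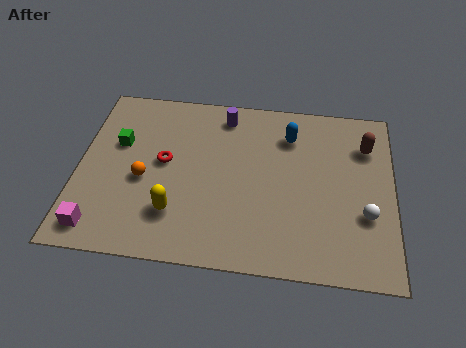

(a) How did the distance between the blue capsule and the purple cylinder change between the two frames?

+0.4

They were about 2.1 units apart before and 2.5 after — 0.4 units further apart.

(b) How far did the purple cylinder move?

3.0

The purple cylinder was near (8.0, 5.9) before and (5.2, 6.9) after, so it travelled √(2.8² + 1.0²) ≈ 3.0 units.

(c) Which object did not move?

the white sphere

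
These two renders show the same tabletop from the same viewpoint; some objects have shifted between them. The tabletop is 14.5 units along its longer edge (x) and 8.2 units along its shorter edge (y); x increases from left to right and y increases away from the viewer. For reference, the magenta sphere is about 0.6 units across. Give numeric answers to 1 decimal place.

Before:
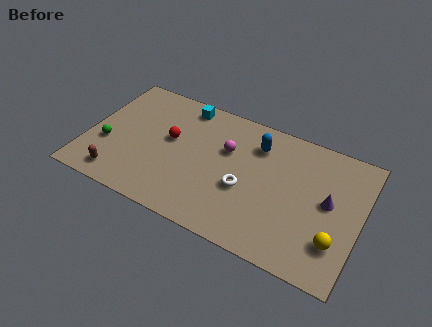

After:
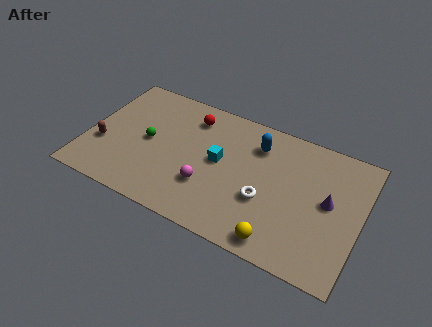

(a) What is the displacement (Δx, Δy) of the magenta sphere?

(-0.7, -2.7)

From the two frames, the magenta sphere sits at roughly (7.3, 5.3) before and (6.6, 2.6) after.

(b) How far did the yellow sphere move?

3.0

From (13.4, 2.2) to (10.6, 1.0), the yellow sphere covered √(2.8² + 1.2²) ≈ 3.0 units.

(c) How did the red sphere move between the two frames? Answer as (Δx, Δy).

(0.9, 1.9)

From the two frames, the red sphere sits at roughly (4.3, 4.7) before and (5.2, 6.6) after.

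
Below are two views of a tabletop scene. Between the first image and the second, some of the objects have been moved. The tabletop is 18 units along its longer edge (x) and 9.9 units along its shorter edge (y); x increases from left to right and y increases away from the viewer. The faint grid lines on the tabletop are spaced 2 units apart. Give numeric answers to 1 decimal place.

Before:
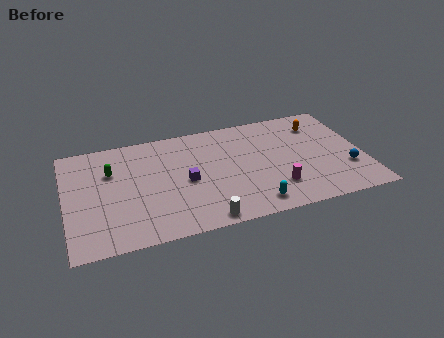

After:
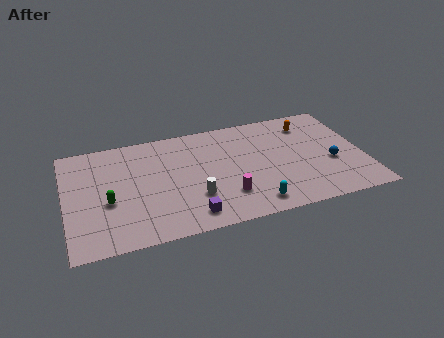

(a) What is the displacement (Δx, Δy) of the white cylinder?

(-0.4, 2.1)

From the two frames, the white cylinder sits at roughly (8.0, 0.9) before and (7.6, 3.0) after.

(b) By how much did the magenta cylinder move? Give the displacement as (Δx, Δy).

(-3.0, 0.1)

From the two frames, the magenta cylinder sits at roughly (12.5, 2.5) before and (9.5, 2.6) after.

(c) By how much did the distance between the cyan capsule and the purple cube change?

-1.2

The distance was about 5.0 in the first image and 3.8 in the second, so they moved 1.2 units closer together.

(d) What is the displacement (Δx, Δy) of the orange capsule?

(-0.6, 0.2)

The orange capsule was at about (15.6, 7.7) and moved to about (15.0, 7.9).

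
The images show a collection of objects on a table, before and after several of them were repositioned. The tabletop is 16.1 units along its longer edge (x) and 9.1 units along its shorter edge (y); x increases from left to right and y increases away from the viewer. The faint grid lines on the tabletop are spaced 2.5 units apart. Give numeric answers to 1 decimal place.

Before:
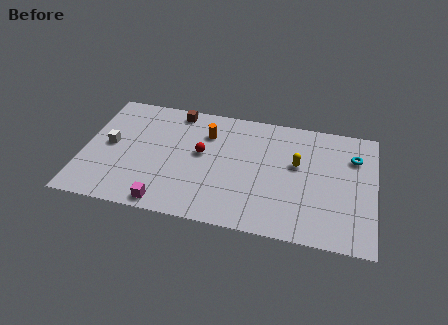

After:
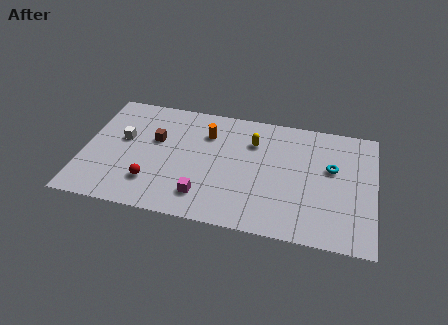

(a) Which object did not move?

the orange cylinder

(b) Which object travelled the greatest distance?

the red sphere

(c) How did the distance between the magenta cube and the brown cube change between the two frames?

-2.5

Before: roughly 7.2 units apart; after: 4.7. That's 2.5 units closer together.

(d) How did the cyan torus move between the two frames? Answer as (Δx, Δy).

(-1.2, -1.1)

The cyan torus was at about (14.9, 6.6) and moved to about (13.7, 5.5).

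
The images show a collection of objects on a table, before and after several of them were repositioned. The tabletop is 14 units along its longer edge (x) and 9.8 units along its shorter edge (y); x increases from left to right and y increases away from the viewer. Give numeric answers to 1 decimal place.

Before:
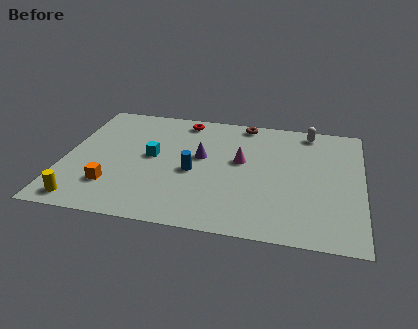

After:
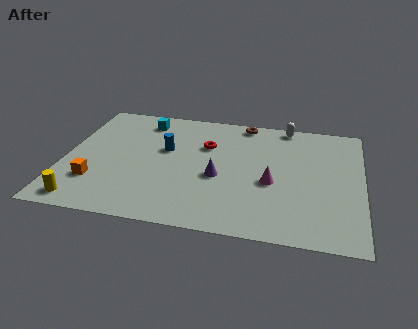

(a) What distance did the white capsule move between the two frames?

1.1

The white capsule moved from about (11.4, 8.7) to (10.3, 9.0), a distance of √(1.1² + 0.3²) ≈ 1.1.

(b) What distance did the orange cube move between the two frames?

0.8

The orange cube was near (2.4, 2.5) before and (1.6, 2.7) after, so it travelled √(0.8² + 0.2²) ≈ 0.8 units.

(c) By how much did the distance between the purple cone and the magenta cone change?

+0.6

Before: roughly 1.9 units apart; after: 2.5. That's 0.6 units further apart.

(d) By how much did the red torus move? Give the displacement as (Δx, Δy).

(1.2, -2.0)

The red torus started near (5.4, 8.6) and ended near (6.6, 6.6).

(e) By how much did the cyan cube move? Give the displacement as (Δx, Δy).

(-0.6, 3.0)

The cyan cube started near (4.1, 5.2) and ended near (3.5, 8.2).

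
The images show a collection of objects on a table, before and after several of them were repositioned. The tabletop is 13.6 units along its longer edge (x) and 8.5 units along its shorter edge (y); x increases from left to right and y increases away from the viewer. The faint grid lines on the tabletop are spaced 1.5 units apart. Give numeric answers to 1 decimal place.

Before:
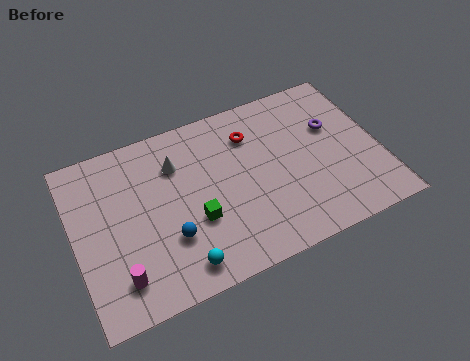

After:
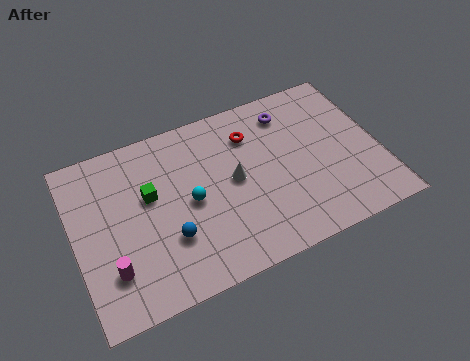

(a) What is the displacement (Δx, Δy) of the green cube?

(-1.8, 2.0)

The green cube was at about (5.2, 3.1) and moved to about (3.4, 5.1).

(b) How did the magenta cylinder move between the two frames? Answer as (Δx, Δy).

(-0.3, 0.5)

The magenta cylinder was at about (1.7, 1.7) and moved to about (1.4, 2.2).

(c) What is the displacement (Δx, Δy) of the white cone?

(2.4, -1.8)

From the two frames, the white cone sits at roughly (4.7, 6.2) before and (7.1, 4.4) after.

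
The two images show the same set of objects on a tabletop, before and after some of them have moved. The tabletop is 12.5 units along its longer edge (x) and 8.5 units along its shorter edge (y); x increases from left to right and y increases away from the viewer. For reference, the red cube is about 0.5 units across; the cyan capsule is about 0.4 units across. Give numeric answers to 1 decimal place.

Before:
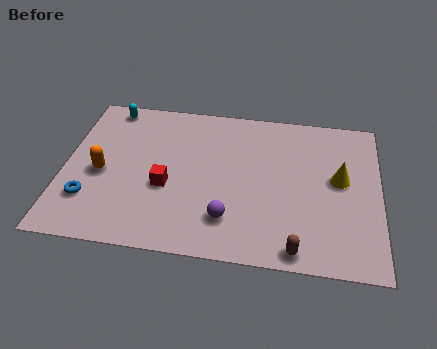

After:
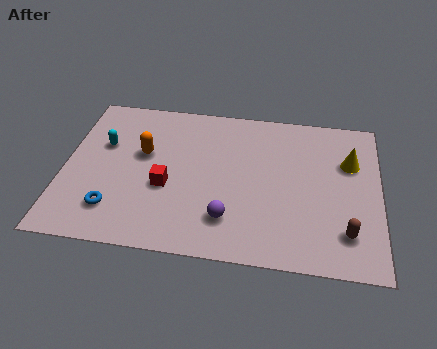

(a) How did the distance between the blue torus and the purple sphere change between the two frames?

-1.0

The distance was about 5.5 in the first image and 4.5 in the second, so they moved 1.0 units closer together.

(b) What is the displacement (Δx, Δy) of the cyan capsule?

(-0.1, -2.2)

The cyan capsule started near (1.6, 7.6) and ended near (1.5, 5.4).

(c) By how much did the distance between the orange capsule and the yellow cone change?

-1.2

They were about 9.4 units apart before and 8.2 after — 1.2 units closer together.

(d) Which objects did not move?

the red cube and the purple sphere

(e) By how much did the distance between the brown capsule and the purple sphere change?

+1.6

Before: roughly 3.0 units apart; after: 4.6. That's 1.6 units further apart.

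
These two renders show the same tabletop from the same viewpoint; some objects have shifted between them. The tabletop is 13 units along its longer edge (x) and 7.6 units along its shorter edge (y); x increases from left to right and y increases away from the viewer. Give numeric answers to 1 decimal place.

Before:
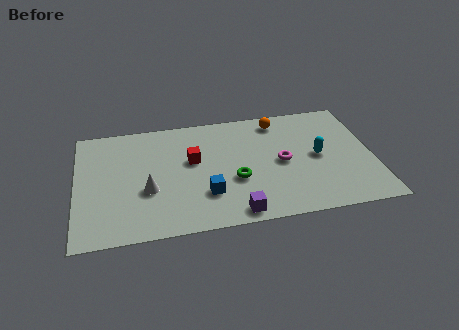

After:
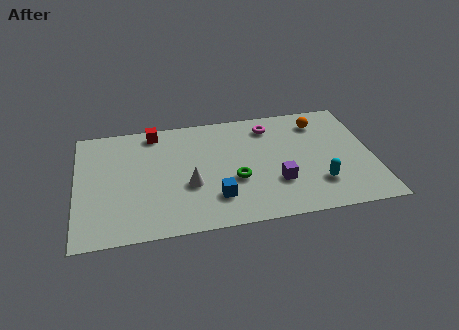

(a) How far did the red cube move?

2.7

From (5.1, 4.5) to (3.5, 6.7), the red cube covered √(1.6² + 2.2²) ≈ 2.7 units.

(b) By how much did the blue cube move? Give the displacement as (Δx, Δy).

(0.4, -0.3)

The blue cube was at about (5.6, 2.2) and moved to about (6.0, 1.9).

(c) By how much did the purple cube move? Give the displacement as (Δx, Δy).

(1.9, 1.6)

The purple cube started near (6.8, 0.8) and ended near (8.7, 2.4).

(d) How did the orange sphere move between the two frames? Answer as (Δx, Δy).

(1.8, -0.4)

From the two frames, the orange sphere sits at roughly (9.0, 6.5) before and (10.8, 6.1) after.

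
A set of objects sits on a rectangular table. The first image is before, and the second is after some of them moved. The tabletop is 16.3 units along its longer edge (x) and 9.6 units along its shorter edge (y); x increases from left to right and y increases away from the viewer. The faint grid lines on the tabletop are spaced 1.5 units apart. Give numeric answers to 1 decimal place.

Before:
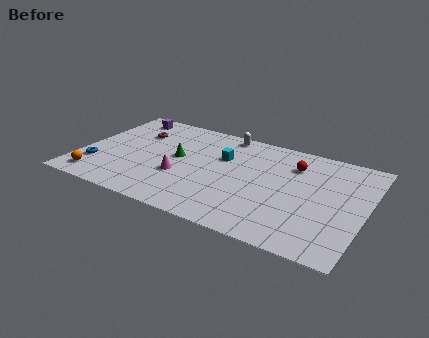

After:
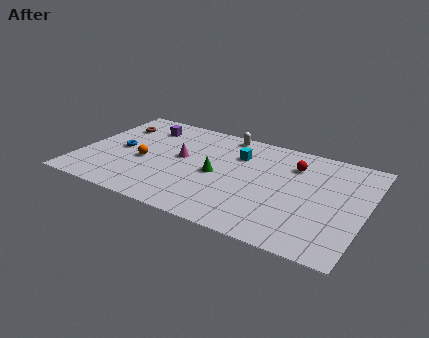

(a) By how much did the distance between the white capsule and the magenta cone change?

-1.5

Before: roughly 5.5 units apart; after: 4.0. That's 1.5 units closer together.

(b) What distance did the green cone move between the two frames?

2.5

From (5.5, 5.2) to (7.9, 4.5), the green cone covered √(2.4² + 0.7²) ≈ 2.5 units.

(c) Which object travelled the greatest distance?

the orange sphere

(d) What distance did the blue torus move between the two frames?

2.4

From (1.1, 2.6) to (2.2, 4.7), the blue torus covered √(1.1² + 2.1²) ≈ 2.4 units.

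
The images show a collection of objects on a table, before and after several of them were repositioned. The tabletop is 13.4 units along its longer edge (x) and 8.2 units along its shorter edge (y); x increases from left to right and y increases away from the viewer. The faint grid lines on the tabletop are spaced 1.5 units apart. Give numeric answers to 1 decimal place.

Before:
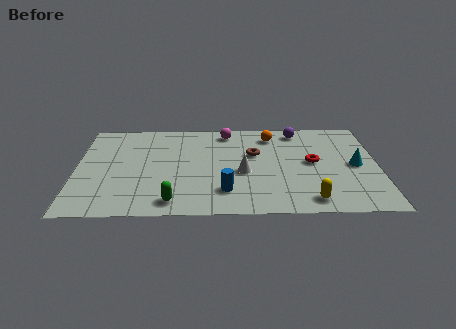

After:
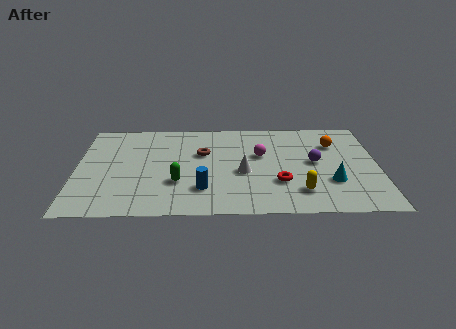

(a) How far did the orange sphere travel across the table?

2.9

The orange sphere was near (8.7, 6.7) before and (11.5, 5.9) after, so it travelled √(2.8² + 0.8²) ≈ 2.9 units.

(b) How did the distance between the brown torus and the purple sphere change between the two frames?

+2.3

The distance was about 2.8 in the first image and 5.1 in the second, so they moved 2.3 units further apart.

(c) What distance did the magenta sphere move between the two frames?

2.6

The magenta sphere moved from about (6.7, 7.1) to (8.2, 5.0), a distance of √(1.5² + 2.1²) ≈ 2.6.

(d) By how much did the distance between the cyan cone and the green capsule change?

-1.8

The distance was about 8.6 in the first image and 6.8 in the second, so they moved 1.8 units closer together.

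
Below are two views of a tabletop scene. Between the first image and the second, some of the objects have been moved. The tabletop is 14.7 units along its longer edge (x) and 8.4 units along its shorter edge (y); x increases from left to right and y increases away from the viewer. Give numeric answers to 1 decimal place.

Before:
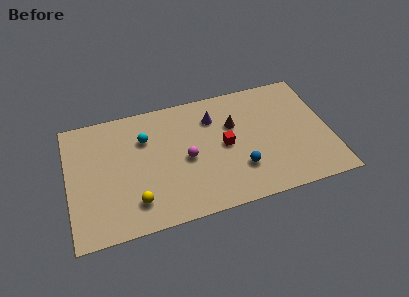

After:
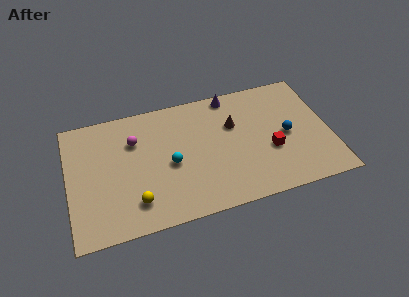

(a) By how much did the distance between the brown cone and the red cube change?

+1.6

They were about 1.4 units apart before and 3.0 after — 1.6 units further apart.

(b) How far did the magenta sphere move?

3.4

From (6.6, 3.9) to (3.8, 5.9), the magenta sphere covered √(2.8² + 2.0²) ≈ 3.4 units.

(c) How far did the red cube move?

2.7

The red cube was near (8.8, 4.2) before and (11.3, 3.2) after, so it travelled √(2.5² + 1.0²) ≈ 2.7 units.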